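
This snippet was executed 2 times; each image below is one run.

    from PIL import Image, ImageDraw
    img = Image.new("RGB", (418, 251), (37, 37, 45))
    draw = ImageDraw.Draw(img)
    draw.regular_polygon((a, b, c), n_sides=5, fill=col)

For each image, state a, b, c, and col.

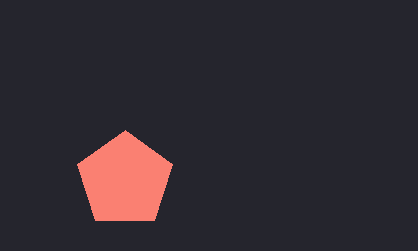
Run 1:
a = 125
b = 180
c = 50
col = 'salmon'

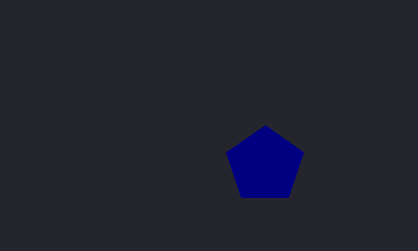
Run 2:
a = 265; b = 165; c = 40; col = 'navy'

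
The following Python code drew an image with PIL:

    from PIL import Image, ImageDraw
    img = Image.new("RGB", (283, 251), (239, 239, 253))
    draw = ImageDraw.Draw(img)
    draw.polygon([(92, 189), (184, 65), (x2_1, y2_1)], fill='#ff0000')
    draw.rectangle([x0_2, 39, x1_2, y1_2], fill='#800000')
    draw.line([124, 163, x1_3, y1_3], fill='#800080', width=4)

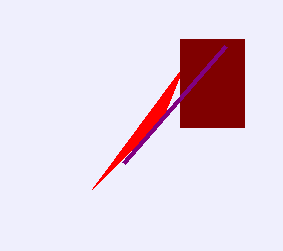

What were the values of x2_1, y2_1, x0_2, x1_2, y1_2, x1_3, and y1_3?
x2_1 = 162
y2_1 = 119
x0_2 = 180
x1_2 = 244
y1_2 = 127
x1_3 = 226
y1_3 = 46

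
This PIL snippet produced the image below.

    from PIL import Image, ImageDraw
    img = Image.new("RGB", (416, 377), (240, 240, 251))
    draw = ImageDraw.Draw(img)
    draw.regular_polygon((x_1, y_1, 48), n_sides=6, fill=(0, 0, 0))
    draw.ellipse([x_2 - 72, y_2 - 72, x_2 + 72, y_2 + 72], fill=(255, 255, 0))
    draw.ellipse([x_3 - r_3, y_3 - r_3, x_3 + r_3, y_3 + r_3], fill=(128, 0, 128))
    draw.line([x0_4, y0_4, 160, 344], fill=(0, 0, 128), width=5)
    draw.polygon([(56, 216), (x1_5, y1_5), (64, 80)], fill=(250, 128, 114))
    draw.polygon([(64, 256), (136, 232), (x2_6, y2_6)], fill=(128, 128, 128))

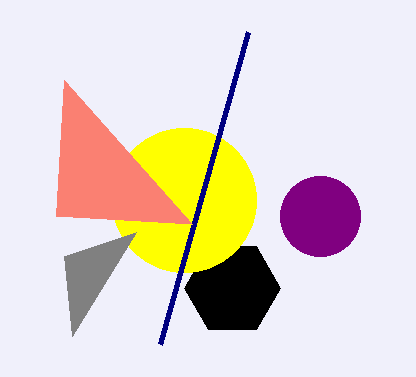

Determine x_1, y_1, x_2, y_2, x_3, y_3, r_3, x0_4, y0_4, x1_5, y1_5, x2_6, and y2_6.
x_1 = 232, y_1 = 288, x_2 = 184, y_2 = 200, x_3 = 320, y_3 = 216, r_3 = 40, x0_4 = 248, y0_4 = 32, x1_5 = 192, y1_5 = 224, x2_6 = 72, y2_6 = 336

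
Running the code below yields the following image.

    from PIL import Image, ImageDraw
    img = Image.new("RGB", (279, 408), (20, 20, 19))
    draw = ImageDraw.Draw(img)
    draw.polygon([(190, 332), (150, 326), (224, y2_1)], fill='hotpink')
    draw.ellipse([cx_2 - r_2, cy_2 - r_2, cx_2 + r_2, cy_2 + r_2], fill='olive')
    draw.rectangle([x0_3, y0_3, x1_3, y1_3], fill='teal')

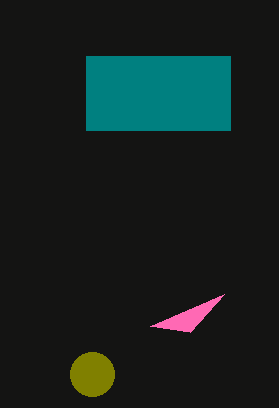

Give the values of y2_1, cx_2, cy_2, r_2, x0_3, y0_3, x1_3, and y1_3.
y2_1 = 294
cx_2 = 92
cy_2 = 374
r_2 = 22
x0_3 = 86
y0_3 = 56
x1_3 = 230
y1_3 = 130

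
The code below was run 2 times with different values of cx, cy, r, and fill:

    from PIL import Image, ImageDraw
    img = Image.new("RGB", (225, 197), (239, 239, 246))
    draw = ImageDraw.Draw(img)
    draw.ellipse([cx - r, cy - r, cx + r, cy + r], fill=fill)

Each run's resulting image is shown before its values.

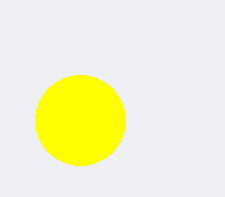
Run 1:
cx = 80
cy = 120
r = 45
fill = 'yellow'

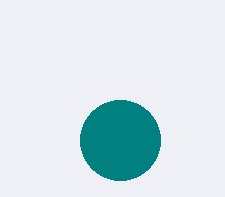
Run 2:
cx = 120; cy = 140; r = 40; fill = 'teal'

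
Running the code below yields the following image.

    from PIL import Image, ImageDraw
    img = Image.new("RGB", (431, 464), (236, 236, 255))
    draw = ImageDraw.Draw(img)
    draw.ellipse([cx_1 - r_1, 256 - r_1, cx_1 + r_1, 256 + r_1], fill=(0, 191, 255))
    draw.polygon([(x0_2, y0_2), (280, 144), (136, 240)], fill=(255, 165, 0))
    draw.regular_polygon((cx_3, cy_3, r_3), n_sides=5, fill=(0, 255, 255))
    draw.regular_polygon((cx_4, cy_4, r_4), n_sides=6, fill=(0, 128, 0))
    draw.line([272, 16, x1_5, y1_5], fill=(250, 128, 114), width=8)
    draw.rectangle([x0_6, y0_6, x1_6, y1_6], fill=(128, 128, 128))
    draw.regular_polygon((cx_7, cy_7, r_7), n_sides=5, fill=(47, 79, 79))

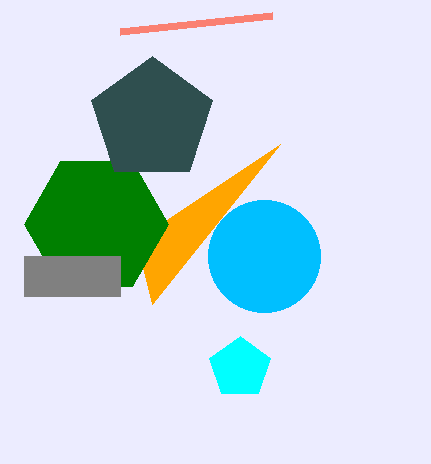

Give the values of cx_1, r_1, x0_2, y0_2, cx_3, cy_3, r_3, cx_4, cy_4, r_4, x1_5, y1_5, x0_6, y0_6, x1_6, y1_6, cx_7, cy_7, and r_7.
cx_1 = 264, r_1 = 56, x0_2 = 152, y0_2 = 304, cx_3 = 240, cy_3 = 368, r_3 = 32, cx_4 = 96, cy_4 = 224, r_4 = 72, x1_5 = 120, y1_5 = 32, x0_6 = 24, y0_6 = 256, x1_6 = 120, y1_6 = 296, cx_7 = 152, cy_7 = 120, r_7 = 64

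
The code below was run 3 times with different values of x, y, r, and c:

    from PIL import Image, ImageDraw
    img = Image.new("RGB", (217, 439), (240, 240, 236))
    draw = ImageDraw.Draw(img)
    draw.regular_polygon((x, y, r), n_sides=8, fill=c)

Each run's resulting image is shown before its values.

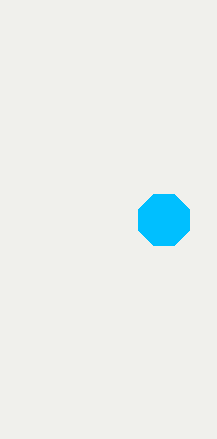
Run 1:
x = 164
y = 220
r = 28
c = 'deepskyblue'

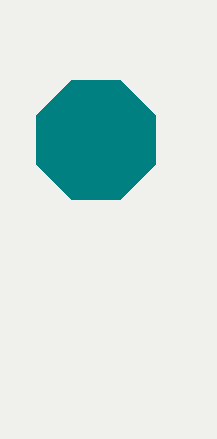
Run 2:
x = 96, y = 140, r = 64, c = 'teal'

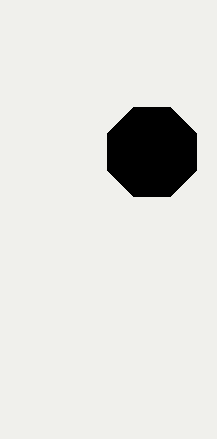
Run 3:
x = 152, y = 152, r = 48, c = 'black'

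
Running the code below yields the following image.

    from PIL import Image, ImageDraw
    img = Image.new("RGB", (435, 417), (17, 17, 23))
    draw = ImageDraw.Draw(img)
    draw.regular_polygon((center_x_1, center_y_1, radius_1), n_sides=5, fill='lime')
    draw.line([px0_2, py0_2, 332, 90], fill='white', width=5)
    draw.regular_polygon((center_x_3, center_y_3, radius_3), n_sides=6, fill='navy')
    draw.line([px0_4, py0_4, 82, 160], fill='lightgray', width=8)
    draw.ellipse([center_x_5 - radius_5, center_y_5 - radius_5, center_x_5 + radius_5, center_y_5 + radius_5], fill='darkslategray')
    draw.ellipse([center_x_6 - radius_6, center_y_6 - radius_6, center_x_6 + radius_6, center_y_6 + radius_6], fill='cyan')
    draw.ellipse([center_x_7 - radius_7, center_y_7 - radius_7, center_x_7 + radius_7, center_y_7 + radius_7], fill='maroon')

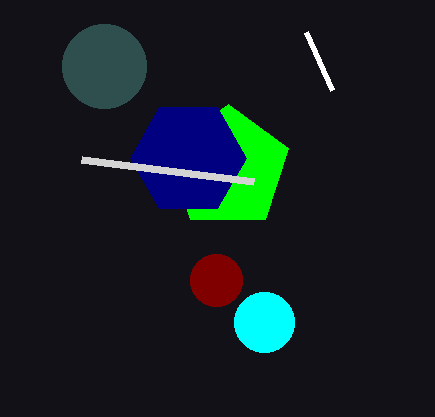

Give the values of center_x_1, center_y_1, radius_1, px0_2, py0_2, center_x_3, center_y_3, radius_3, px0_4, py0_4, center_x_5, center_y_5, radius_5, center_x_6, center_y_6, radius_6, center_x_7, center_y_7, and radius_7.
center_x_1 = 228
center_y_1 = 168
radius_1 = 64
px0_2 = 306
py0_2 = 32
center_x_3 = 188
center_y_3 = 158
radius_3 = 58
px0_4 = 254
py0_4 = 182
center_x_5 = 104
center_y_5 = 66
radius_5 = 42
center_x_6 = 264
center_y_6 = 322
radius_6 = 30
center_x_7 = 216
center_y_7 = 280
radius_7 = 26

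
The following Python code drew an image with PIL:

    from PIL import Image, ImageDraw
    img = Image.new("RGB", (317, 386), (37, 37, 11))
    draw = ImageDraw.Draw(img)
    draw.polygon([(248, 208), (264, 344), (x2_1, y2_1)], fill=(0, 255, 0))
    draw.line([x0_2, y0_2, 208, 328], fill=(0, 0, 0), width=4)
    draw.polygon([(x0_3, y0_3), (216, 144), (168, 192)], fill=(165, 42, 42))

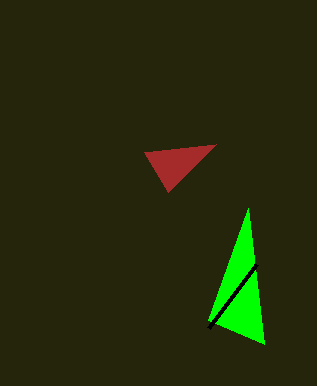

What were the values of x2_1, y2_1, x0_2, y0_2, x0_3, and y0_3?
x2_1 = 208, y2_1 = 320, x0_2 = 256, y0_2 = 264, x0_3 = 144, y0_3 = 152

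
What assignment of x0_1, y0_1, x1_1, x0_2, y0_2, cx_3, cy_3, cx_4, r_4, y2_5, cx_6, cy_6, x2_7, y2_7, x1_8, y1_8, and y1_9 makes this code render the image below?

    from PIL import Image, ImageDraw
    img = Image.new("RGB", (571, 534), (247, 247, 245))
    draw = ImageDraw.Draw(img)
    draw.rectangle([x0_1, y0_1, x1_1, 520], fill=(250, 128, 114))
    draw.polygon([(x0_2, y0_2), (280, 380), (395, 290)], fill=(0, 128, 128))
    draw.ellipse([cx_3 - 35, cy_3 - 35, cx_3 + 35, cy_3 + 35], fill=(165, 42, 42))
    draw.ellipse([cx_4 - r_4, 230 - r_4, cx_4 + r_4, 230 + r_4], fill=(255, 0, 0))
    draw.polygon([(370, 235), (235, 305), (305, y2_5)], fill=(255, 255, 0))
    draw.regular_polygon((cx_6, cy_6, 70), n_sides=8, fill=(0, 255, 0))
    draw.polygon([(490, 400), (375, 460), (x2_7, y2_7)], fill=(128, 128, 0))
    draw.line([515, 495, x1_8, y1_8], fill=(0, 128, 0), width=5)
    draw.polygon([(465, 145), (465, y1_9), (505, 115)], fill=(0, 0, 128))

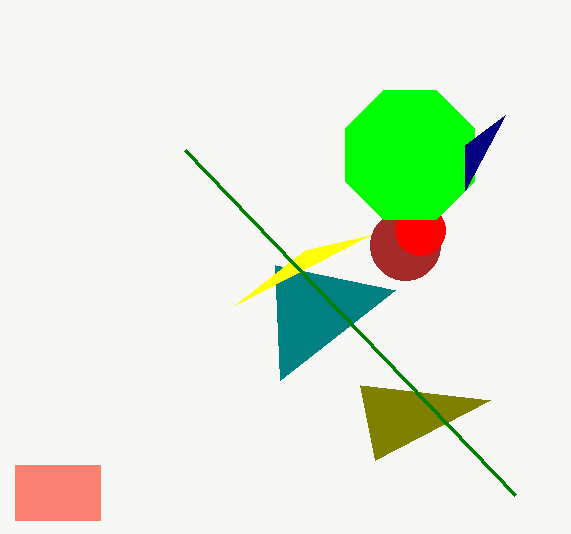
x0_1 = 15
y0_1 = 465
x1_1 = 100
x0_2 = 275
y0_2 = 265
cx_3 = 405
cy_3 = 245
cx_4 = 420
r_4 = 25
y2_5 = 250
cx_6 = 410
cy_6 = 155
x2_7 = 360
y2_7 = 385
x1_8 = 185
y1_8 = 150
y1_9 = 190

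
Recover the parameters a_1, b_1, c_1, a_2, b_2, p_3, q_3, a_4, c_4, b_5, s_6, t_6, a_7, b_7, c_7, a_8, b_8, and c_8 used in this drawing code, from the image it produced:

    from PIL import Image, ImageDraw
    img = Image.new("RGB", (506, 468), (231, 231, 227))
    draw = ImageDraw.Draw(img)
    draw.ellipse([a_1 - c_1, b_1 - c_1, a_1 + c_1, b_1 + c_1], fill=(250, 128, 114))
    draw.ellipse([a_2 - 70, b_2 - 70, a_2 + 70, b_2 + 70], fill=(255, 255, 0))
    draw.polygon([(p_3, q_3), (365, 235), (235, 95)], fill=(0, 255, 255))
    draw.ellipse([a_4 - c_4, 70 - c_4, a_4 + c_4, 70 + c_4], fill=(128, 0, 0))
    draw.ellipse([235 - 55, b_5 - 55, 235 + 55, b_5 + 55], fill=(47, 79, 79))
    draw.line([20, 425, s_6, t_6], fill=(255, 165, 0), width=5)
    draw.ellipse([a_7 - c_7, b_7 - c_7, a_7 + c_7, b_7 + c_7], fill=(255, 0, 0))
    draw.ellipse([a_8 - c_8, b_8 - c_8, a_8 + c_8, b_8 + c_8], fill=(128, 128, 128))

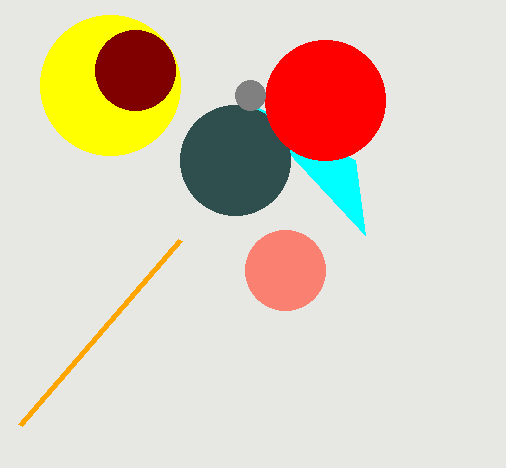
a_1 = 285, b_1 = 270, c_1 = 40, a_2 = 110, b_2 = 85, p_3 = 355, q_3 = 160, a_4 = 135, c_4 = 40, b_5 = 160, s_6 = 180, t_6 = 240, a_7 = 325, b_7 = 100, c_7 = 60, a_8 = 250, b_8 = 95, c_8 = 15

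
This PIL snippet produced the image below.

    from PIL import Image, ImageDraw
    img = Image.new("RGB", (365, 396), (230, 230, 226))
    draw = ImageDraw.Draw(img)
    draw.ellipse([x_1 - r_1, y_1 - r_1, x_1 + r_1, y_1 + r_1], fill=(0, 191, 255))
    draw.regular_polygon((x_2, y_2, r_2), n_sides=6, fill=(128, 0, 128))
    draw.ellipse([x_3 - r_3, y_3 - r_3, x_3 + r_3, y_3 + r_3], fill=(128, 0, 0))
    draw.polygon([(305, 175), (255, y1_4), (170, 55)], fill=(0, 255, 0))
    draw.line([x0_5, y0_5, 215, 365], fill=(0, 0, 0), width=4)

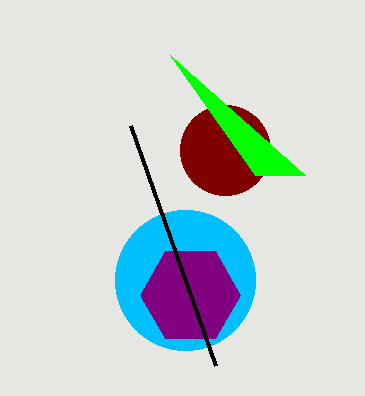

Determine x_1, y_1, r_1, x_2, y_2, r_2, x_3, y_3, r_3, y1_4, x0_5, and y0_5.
x_1 = 185
y_1 = 280
r_1 = 70
x_2 = 190
y_2 = 295
r_2 = 50
x_3 = 225
y_3 = 150
r_3 = 45
y1_4 = 175
x0_5 = 130
y0_5 = 125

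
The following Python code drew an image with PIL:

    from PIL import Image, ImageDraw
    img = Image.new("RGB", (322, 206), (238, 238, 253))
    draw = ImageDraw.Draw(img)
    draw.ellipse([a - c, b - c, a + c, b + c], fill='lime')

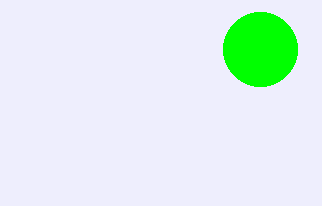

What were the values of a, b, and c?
a = 260; b = 49; c = 37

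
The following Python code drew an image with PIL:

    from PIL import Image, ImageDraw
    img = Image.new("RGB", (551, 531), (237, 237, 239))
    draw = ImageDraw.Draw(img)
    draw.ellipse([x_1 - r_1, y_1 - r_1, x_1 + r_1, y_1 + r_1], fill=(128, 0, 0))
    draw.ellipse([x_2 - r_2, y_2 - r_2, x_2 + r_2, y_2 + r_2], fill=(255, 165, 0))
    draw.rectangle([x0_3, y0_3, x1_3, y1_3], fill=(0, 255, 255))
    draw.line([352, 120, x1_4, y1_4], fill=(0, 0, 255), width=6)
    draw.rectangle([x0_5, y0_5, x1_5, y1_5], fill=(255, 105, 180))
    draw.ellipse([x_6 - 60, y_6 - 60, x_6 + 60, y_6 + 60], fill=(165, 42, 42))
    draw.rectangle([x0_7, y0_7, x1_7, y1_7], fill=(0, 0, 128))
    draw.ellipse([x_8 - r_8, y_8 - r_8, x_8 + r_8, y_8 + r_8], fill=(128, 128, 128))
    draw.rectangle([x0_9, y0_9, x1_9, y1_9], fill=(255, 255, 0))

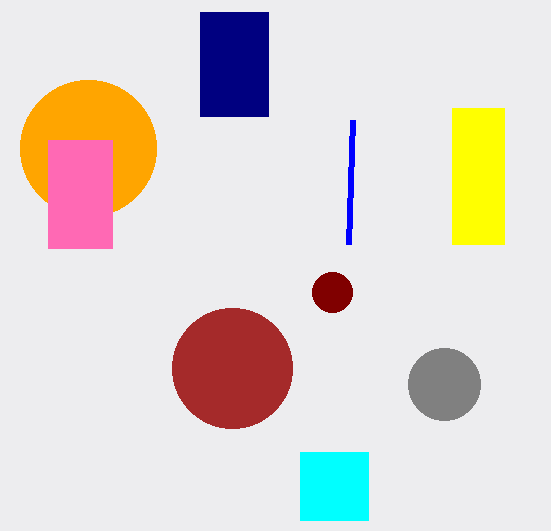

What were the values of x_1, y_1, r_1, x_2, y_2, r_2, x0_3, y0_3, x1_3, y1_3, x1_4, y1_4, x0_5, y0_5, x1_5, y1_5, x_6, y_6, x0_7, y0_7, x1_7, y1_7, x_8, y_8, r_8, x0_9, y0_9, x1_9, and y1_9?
x_1 = 332
y_1 = 292
r_1 = 20
x_2 = 88
y_2 = 148
r_2 = 68
x0_3 = 300
y0_3 = 452
x1_3 = 368
y1_3 = 520
x1_4 = 348
y1_4 = 244
x0_5 = 48
y0_5 = 140
x1_5 = 112
y1_5 = 248
x_6 = 232
y_6 = 368
x0_7 = 200
y0_7 = 12
x1_7 = 268
y1_7 = 116
x_8 = 444
y_8 = 384
r_8 = 36
x0_9 = 452
y0_9 = 108
x1_9 = 504
y1_9 = 244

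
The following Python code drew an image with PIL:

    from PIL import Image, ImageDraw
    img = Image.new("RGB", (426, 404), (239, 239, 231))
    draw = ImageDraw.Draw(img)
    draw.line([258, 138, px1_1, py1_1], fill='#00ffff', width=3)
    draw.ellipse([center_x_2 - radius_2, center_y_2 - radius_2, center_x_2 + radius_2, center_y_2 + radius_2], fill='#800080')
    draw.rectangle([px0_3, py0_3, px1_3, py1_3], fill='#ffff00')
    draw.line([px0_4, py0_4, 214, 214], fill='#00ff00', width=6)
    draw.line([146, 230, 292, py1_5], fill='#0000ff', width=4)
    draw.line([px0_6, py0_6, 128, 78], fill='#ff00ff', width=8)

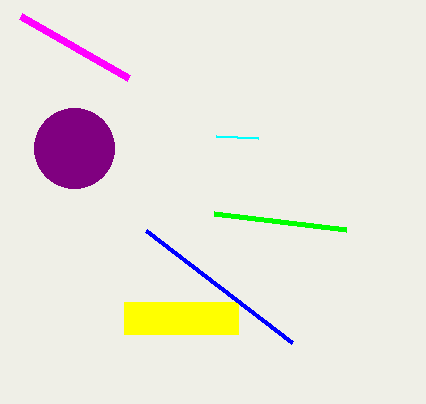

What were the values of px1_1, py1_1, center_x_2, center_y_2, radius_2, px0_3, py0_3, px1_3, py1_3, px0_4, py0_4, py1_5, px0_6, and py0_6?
px1_1 = 216
py1_1 = 136
center_x_2 = 74
center_y_2 = 148
radius_2 = 40
px0_3 = 124
py0_3 = 302
px1_3 = 238
py1_3 = 334
px0_4 = 346
py0_4 = 230
py1_5 = 342
px0_6 = 20
py0_6 = 16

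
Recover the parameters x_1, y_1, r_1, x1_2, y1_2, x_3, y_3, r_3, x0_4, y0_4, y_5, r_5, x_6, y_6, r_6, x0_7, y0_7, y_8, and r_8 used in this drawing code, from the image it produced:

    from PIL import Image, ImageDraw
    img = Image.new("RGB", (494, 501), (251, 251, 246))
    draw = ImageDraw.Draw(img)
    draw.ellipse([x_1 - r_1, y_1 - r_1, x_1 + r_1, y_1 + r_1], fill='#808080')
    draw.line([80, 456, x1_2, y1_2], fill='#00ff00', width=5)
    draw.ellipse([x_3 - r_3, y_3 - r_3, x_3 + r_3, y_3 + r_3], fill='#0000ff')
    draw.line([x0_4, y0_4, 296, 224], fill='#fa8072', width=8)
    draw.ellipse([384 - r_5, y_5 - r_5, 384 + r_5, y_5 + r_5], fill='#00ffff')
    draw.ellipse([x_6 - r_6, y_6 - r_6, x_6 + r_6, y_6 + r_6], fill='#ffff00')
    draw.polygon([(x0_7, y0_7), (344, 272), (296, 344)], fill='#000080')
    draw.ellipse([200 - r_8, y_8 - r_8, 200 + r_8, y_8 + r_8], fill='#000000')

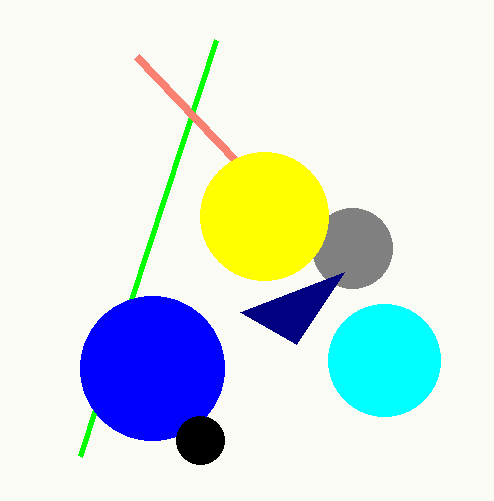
x_1 = 352; y_1 = 248; r_1 = 40; x1_2 = 216; y1_2 = 40; x_3 = 152; y_3 = 368; r_3 = 72; x0_4 = 136; y0_4 = 56; y_5 = 360; r_5 = 56; x_6 = 264; y_6 = 216; r_6 = 64; x0_7 = 240; y0_7 = 312; y_8 = 440; r_8 = 24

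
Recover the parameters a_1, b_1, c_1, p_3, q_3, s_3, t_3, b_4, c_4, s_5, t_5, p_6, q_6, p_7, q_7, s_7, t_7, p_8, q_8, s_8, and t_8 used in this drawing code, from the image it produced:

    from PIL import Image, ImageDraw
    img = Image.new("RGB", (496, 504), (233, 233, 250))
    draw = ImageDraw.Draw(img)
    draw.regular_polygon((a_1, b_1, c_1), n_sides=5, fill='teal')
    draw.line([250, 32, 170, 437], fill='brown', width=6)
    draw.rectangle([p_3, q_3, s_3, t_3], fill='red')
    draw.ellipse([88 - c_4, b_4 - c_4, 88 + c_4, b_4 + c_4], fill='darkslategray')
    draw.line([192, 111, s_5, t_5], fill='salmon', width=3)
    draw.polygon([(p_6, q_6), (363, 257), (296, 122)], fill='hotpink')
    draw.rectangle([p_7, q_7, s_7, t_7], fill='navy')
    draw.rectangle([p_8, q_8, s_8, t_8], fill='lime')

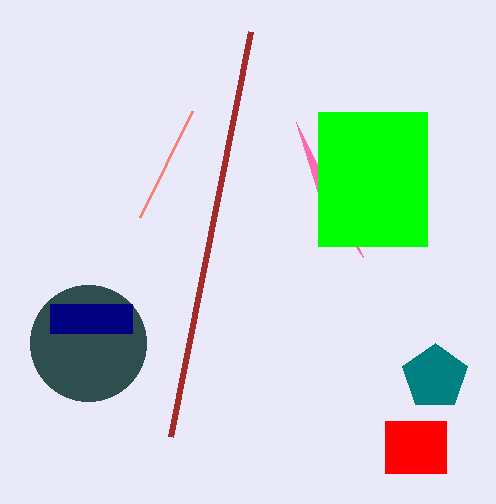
a_1 = 435; b_1 = 377; c_1 = 34; p_3 = 385; q_3 = 421; s_3 = 446; t_3 = 473; b_4 = 343; c_4 = 58; s_5 = 140; t_5 = 217; p_6 = 318; q_6 = 193; p_7 = 50; q_7 = 304; s_7 = 132; t_7 = 333; p_8 = 318; q_8 = 112; s_8 = 427; t_8 = 246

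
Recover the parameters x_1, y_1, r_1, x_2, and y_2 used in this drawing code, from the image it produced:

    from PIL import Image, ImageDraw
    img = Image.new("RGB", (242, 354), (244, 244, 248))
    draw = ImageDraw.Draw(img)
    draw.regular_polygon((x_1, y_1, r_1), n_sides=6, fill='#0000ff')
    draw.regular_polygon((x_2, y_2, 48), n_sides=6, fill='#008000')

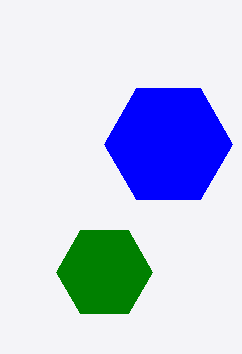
x_1 = 168; y_1 = 144; r_1 = 64; x_2 = 104; y_2 = 272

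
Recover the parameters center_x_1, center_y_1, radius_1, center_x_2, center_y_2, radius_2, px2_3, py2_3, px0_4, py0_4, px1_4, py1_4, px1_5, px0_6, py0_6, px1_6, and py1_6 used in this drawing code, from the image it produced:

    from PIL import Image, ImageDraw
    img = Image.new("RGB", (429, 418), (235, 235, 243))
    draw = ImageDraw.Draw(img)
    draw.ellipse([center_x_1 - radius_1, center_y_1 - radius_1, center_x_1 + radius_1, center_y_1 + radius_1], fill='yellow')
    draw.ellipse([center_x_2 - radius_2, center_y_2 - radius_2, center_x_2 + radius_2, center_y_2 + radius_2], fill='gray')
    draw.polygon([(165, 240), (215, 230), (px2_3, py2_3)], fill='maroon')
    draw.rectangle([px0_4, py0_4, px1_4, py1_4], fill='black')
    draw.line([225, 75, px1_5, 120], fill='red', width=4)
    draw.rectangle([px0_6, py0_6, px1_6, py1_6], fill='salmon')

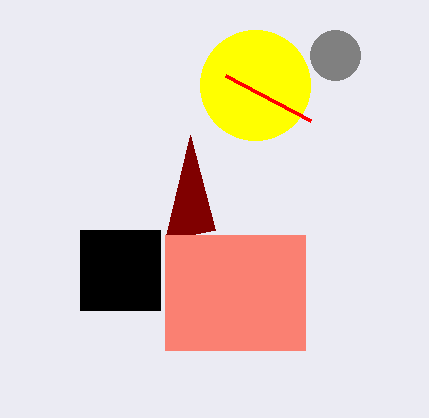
center_x_1 = 255
center_y_1 = 85
radius_1 = 55
center_x_2 = 335
center_y_2 = 55
radius_2 = 25
px2_3 = 190
py2_3 = 135
px0_4 = 80
py0_4 = 230
px1_4 = 160
py1_4 = 310
px1_5 = 310
px0_6 = 165
py0_6 = 235
px1_6 = 305
py1_6 = 350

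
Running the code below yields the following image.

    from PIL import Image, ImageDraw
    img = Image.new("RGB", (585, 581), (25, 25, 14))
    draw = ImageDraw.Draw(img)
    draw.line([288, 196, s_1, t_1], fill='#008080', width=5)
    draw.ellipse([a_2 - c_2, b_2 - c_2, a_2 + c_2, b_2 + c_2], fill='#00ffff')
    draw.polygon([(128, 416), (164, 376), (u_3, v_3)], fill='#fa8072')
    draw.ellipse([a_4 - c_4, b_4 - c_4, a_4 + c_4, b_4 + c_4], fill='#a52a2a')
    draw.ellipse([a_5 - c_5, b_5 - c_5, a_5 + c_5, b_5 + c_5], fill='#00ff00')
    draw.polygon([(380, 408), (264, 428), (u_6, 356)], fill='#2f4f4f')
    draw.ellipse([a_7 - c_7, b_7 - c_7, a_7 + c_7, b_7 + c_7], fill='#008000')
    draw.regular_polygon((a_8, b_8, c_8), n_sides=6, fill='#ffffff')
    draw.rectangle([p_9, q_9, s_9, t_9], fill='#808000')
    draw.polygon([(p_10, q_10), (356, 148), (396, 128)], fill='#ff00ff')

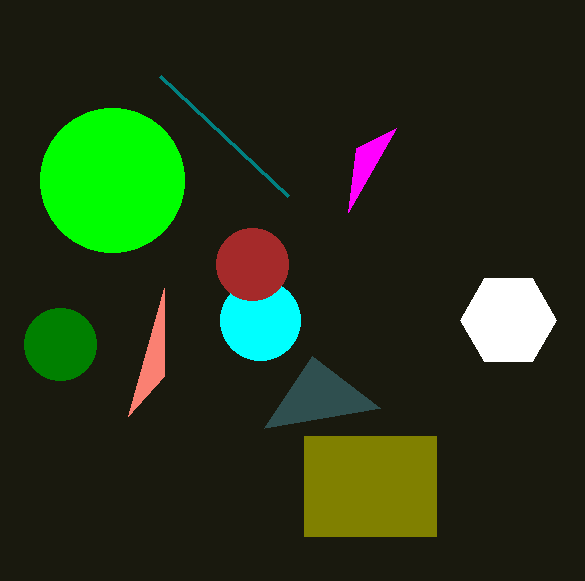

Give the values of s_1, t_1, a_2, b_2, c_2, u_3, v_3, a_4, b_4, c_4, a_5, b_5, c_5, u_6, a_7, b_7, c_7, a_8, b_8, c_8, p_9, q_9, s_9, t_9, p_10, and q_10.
s_1 = 160, t_1 = 76, a_2 = 260, b_2 = 320, c_2 = 40, u_3 = 164, v_3 = 288, a_4 = 252, b_4 = 264, c_4 = 36, a_5 = 112, b_5 = 180, c_5 = 72, u_6 = 312, a_7 = 60, b_7 = 344, c_7 = 36, a_8 = 508, b_8 = 320, c_8 = 48, p_9 = 304, q_9 = 436, s_9 = 436, t_9 = 536, p_10 = 348, q_10 = 212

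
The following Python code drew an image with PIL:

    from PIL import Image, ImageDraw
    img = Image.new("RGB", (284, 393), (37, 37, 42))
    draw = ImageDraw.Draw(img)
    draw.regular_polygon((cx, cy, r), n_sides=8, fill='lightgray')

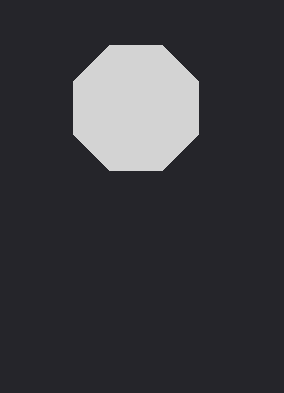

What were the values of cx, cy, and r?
cx = 136, cy = 108, r = 68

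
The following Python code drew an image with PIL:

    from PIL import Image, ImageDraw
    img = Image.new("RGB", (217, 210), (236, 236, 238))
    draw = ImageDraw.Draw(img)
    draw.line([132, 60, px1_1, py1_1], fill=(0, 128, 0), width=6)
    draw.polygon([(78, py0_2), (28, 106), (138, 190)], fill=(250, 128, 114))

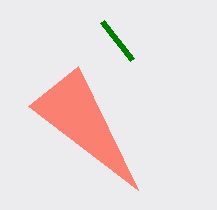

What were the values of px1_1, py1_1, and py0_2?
px1_1 = 102, py1_1 = 22, py0_2 = 66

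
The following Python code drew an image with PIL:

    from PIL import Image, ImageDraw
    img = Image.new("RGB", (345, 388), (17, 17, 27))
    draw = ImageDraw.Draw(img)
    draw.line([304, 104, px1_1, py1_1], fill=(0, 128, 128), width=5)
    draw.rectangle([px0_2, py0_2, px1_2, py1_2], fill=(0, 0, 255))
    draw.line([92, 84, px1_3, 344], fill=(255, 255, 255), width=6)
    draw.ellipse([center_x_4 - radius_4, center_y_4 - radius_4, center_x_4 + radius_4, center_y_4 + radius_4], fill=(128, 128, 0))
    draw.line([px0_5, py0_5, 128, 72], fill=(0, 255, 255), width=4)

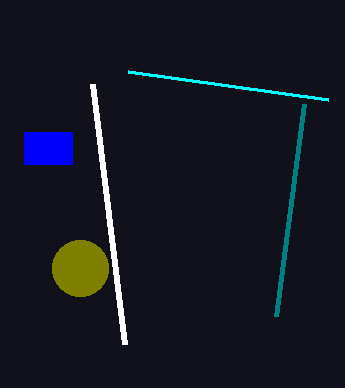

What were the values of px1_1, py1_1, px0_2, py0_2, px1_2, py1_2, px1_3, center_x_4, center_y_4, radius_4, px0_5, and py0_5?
px1_1 = 276; py1_1 = 316; px0_2 = 24; py0_2 = 132; px1_2 = 72; py1_2 = 164; px1_3 = 124; center_x_4 = 80; center_y_4 = 268; radius_4 = 28; px0_5 = 328; py0_5 = 100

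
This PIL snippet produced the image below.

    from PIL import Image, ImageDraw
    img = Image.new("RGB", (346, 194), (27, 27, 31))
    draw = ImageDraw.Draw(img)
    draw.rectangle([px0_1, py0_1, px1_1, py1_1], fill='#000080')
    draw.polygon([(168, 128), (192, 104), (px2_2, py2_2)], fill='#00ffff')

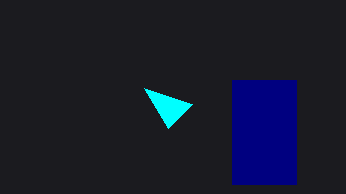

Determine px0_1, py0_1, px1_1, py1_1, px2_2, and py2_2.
px0_1 = 232
py0_1 = 80
px1_1 = 296
py1_1 = 184
px2_2 = 144
py2_2 = 88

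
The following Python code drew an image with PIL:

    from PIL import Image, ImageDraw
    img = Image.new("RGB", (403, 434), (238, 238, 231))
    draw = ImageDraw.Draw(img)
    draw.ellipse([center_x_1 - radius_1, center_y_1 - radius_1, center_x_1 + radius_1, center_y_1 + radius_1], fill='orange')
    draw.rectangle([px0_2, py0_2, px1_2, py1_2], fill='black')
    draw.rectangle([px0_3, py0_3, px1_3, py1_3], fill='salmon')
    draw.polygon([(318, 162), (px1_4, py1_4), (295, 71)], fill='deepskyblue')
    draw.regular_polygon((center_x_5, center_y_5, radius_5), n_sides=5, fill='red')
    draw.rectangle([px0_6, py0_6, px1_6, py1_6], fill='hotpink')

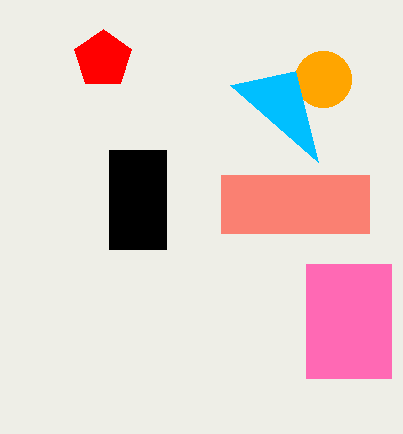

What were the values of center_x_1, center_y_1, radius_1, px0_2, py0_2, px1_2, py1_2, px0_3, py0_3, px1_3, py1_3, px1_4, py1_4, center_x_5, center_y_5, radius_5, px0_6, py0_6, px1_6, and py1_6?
center_x_1 = 323, center_y_1 = 79, radius_1 = 28, px0_2 = 109, py0_2 = 150, px1_2 = 166, py1_2 = 249, px0_3 = 221, py0_3 = 175, px1_3 = 369, py1_3 = 233, px1_4 = 230, py1_4 = 85, center_x_5 = 103, center_y_5 = 59, radius_5 = 30, px0_6 = 306, py0_6 = 264, px1_6 = 391, py1_6 = 378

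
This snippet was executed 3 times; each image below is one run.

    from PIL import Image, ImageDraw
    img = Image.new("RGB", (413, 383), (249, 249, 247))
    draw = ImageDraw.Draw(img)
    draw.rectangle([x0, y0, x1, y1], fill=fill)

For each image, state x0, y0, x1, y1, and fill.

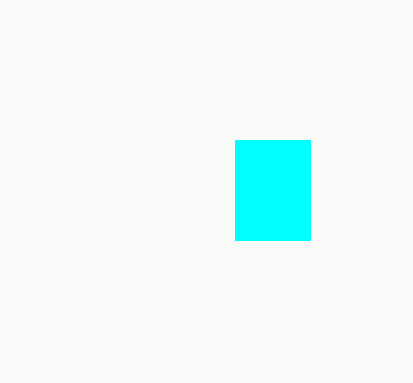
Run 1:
x0 = 235; y0 = 140; x1 = 310; y1 = 240; fill = 'cyan'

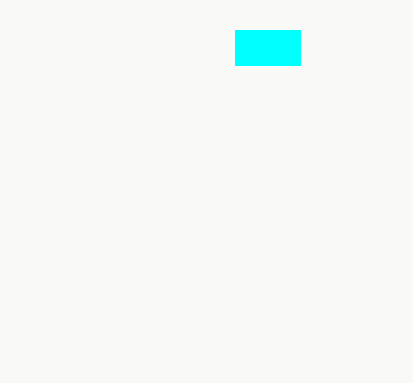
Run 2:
x0 = 235, y0 = 30, x1 = 300, y1 = 65, fill = 'cyan'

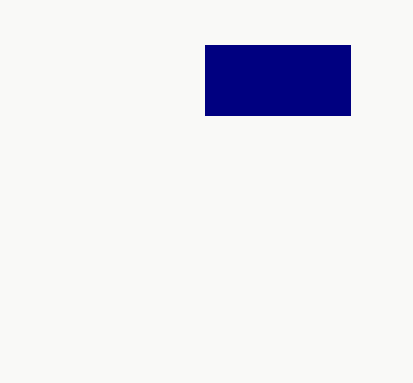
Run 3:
x0 = 205
y0 = 45
x1 = 350
y1 = 115
fill = 'navy'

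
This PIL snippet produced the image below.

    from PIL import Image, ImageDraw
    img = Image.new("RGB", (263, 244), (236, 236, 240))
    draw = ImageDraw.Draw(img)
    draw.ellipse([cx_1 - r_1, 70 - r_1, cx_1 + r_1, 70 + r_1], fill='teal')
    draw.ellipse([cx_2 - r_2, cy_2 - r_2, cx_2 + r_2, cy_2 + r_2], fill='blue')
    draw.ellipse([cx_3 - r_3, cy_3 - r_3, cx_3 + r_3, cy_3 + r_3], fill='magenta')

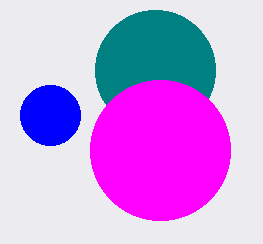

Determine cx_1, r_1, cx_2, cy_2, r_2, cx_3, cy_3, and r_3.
cx_1 = 155
r_1 = 60
cx_2 = 50
cy_2 = 115
r_2 = 30
cx_3 = 160
cy_3 = 150
r_3 = 70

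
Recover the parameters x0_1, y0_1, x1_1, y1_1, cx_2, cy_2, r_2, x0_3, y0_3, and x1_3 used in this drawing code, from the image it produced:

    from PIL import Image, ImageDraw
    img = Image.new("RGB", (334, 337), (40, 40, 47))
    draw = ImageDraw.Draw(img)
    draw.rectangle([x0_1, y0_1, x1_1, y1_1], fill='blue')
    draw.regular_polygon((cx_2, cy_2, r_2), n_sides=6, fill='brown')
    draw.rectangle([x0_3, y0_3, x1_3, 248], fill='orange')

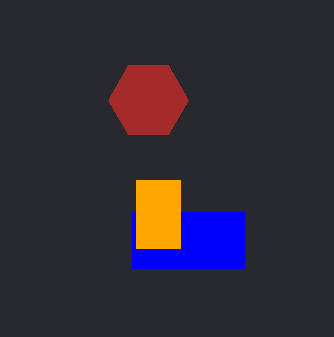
x0_1 = 132, y0_1 = 212, x1_1 = 244, y1_1 = 268, cx_2 = 148, cy_2 = 100, r_2 = 40, x0_3 = 136, y0_3 = 180, x1_3 = 180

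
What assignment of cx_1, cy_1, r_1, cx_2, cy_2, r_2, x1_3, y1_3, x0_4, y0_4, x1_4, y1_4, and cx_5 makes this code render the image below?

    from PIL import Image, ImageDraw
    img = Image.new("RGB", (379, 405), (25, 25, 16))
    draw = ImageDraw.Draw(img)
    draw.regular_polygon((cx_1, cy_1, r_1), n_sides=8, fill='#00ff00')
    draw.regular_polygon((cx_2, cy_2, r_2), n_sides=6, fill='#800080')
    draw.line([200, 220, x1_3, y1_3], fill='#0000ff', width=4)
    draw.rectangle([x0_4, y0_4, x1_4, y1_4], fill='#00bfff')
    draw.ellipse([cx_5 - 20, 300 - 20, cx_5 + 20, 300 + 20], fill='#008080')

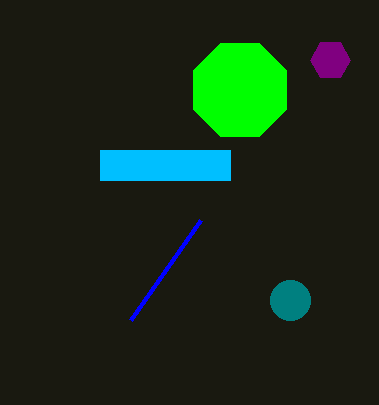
cx_1 = 240; cy_1 = 90; r_1 = 50; cx_2 = 330; cy_2 = 60; r_2 = 20; x1_3 = 130; y1_3 = 320; x0_4 = 100; y0_4 = 150; x1_4 = 230; y1_4 = 180; cx_5 = 290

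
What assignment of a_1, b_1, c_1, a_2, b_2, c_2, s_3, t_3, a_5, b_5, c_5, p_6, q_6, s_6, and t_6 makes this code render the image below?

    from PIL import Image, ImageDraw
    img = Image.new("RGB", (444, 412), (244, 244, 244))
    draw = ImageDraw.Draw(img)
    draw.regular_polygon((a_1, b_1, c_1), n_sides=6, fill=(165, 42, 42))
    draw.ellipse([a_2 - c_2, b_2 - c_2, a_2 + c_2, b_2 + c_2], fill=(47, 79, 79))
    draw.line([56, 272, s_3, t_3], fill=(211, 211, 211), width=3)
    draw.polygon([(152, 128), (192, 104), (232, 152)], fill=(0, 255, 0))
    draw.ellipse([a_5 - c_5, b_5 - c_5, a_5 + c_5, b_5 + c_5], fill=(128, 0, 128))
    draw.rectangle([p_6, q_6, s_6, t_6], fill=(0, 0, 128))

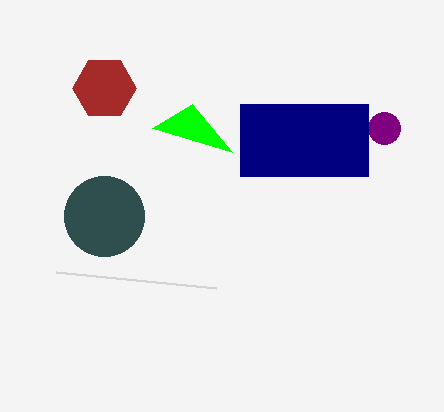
a_1 = 104
b_1 = 88
c_1 = 32
a_2 = 104
b_2 = 216
c_2 = 40
s_3 = 216
t_3 = 288
a_5 = 384
b_5 = 128
c_5 = 16
p_6 = 240
q_6 = 104
s_6 = 368
t_6 = 176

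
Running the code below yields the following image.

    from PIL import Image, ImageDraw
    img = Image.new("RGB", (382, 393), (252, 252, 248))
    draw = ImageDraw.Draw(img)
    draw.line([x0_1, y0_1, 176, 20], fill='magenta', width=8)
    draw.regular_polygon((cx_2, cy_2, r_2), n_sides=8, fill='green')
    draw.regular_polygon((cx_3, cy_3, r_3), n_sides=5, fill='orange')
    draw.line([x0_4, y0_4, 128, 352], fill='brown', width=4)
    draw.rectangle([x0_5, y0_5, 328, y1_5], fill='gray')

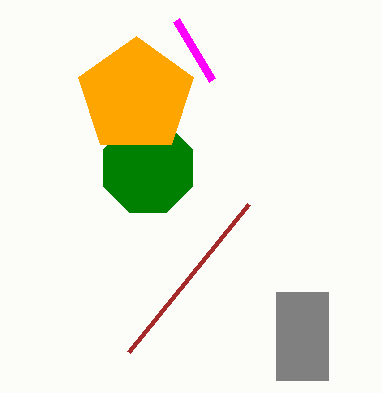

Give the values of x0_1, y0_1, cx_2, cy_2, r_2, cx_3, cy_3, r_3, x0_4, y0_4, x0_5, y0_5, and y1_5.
x0_1 = 212
y0_1 = 80
cx_2 = 148
cy_2 = 168
r_2 = 48
cx_3 = 136
cy_3 = 96
r_3 = 60
x0_4 = 248
y0_4 = 204
x0_5 = 276
y0_5 = 292
y1_5 = 380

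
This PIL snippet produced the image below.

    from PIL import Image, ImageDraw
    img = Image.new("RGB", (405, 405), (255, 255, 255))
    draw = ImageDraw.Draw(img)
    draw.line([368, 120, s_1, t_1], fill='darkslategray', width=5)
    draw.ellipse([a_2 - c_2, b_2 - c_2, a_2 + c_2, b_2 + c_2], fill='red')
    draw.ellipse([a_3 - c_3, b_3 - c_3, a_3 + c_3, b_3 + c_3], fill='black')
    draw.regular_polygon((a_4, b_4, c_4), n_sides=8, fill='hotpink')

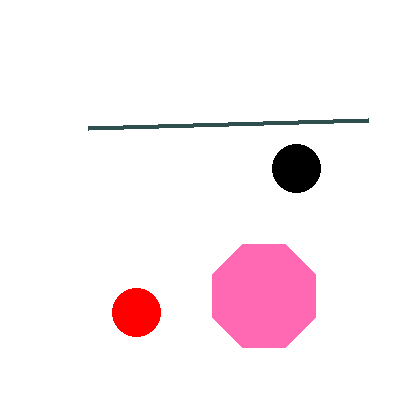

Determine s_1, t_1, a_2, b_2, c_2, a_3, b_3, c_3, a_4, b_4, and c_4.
s_1 = 88; t_1 = 128; a_2 = 136; b_2 = 312; c_2 = 24; a_3 = 296; b_3 = 168; c_3 = 24; a_4 = 264; b_4 = 296; c_4 = 56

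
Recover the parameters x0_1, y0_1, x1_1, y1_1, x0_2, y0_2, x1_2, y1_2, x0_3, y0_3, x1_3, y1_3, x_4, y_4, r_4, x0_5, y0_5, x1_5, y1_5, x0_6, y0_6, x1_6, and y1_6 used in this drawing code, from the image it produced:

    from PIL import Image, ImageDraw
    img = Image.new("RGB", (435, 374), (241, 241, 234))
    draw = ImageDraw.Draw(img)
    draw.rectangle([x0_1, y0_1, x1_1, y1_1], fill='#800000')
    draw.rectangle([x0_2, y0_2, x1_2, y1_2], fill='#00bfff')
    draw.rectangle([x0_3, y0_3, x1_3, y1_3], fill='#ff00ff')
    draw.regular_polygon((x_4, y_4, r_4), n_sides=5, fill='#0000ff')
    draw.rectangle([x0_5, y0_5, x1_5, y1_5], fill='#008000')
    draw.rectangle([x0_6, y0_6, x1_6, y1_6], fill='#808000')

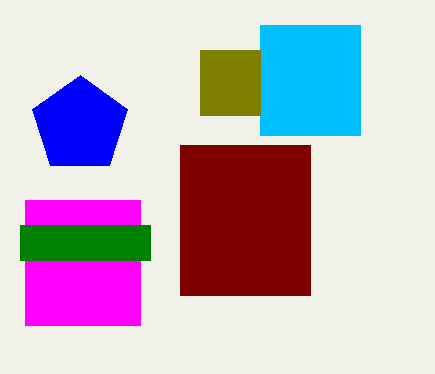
x0_1 = 180
y0_1 = 145
x1_1 = 310
y1_1 = 295
x0_2 = 260
y0_2 = 25
x1_2 = 360
y1_2 = 135
x0_3 = 25
y0_3 = 200
x1_3 = 140
y1_3 = 325
x_4 = 80
y_4 = 125
r_4 = 50
x0_5 = 20
y0_5 = 225
x1_5 = 150
y1_5 = 260
x0_6 = 200
y0_6 = 50
x1_6 = 260
y1_6 = 115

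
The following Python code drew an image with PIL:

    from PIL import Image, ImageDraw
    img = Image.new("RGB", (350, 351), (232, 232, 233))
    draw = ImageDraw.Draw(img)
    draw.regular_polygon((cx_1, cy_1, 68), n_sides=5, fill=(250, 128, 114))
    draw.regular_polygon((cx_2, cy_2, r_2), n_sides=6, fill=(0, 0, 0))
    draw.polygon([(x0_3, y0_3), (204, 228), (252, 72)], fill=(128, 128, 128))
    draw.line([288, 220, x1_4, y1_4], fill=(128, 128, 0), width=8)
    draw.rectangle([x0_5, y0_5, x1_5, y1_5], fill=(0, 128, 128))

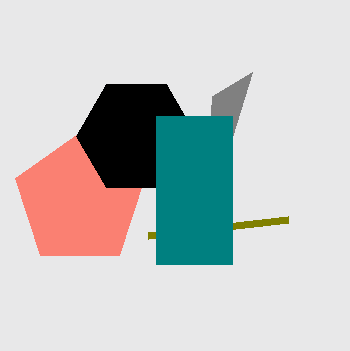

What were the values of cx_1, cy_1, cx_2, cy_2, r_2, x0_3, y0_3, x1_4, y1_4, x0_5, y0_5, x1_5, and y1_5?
cx_1 = 80
cy_1 = 200
cx_2 = 136
cy_2 = 136
r_2 = 60
x0_3 = 212
y0_3 = 96
x1_4 = 148
y1_4 = 236
x0_5 = 156
y0_5 = 116
x1_5 = 232
y1_5 = 264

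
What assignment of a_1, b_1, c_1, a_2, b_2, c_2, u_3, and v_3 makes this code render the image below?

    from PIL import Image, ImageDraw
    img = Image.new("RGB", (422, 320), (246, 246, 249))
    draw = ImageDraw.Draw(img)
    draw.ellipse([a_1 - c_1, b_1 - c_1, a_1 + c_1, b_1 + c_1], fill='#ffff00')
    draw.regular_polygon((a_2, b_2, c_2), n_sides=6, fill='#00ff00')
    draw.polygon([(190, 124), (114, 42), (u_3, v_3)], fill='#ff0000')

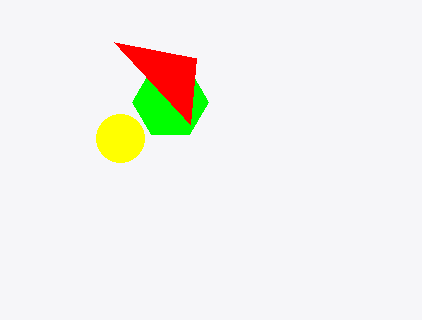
a_1 = 120; b_1 = 138; c_1 = 24; a_2 = 170; b_2 = 102; c_2 = 38; u_3 = 196; v_3 = 58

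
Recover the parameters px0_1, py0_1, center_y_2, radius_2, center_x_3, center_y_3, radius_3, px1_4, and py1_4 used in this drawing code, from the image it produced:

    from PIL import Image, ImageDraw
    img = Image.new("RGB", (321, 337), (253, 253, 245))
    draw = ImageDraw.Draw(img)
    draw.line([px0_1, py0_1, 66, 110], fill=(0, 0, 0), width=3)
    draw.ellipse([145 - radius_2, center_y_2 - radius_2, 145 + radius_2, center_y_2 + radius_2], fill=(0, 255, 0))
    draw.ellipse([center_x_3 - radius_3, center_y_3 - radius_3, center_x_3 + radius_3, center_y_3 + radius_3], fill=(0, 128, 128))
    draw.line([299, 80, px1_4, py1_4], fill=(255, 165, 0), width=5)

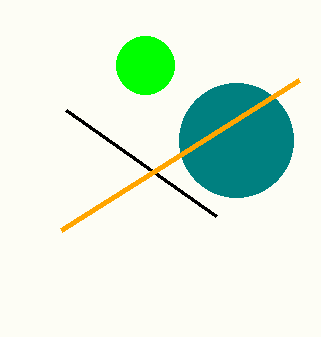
px0_1 = 216, py0_1 = 216, center_y_2 = 65, radius_2 = 29, center_x_3 = 236, center_y_3 = 140, radius_3 = 57, px1_4 = 61, py1_4 = 230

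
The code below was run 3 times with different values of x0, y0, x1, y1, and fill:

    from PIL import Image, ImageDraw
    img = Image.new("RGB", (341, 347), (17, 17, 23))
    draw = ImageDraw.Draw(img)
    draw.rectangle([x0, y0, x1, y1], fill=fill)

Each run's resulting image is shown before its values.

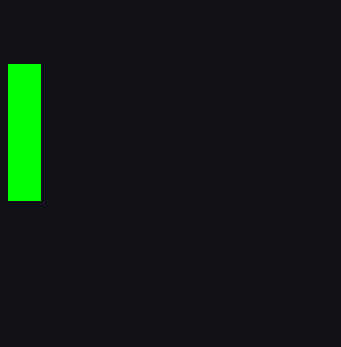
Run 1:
x0 = 8
y0 = 64
x1 = 40
y1 = 200
fill = 'lime'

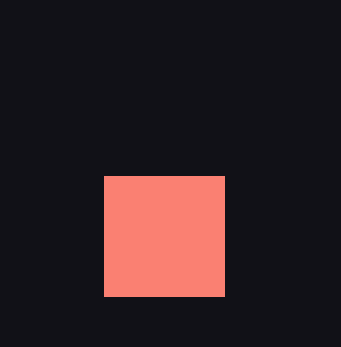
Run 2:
x0 = 104, y0 = 176, x1 = 224, y1 = 296, fill = 'salmon'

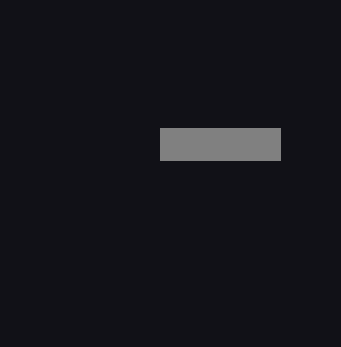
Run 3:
x0 = 160, y0 = 128, x1 = 280, y1 = 160, fill = 'gray'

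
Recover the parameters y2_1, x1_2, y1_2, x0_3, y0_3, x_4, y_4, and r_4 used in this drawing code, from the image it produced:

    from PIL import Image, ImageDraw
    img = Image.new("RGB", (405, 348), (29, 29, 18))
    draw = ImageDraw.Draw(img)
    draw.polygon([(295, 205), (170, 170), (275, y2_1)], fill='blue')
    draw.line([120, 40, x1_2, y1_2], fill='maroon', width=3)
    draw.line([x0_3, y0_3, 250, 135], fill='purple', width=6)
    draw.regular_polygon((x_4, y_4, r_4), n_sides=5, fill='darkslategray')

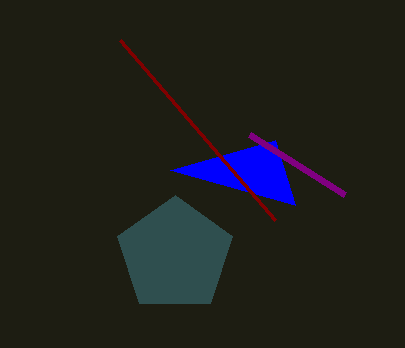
y2_1 = 140, x1_2 = 275, y1_2 = 220, x0_3 = 345, y0_3 = 195, x_4 = 175, y_4 = 255, r_4 = 60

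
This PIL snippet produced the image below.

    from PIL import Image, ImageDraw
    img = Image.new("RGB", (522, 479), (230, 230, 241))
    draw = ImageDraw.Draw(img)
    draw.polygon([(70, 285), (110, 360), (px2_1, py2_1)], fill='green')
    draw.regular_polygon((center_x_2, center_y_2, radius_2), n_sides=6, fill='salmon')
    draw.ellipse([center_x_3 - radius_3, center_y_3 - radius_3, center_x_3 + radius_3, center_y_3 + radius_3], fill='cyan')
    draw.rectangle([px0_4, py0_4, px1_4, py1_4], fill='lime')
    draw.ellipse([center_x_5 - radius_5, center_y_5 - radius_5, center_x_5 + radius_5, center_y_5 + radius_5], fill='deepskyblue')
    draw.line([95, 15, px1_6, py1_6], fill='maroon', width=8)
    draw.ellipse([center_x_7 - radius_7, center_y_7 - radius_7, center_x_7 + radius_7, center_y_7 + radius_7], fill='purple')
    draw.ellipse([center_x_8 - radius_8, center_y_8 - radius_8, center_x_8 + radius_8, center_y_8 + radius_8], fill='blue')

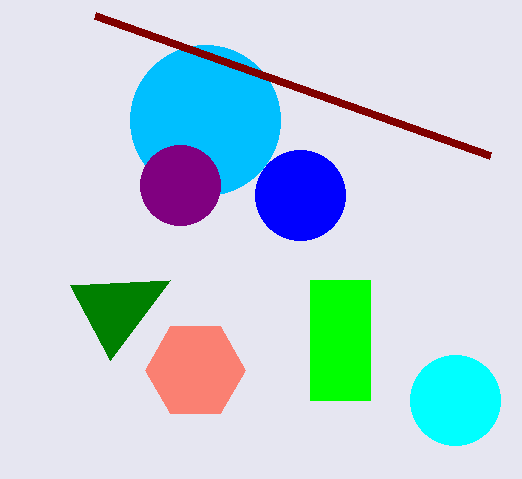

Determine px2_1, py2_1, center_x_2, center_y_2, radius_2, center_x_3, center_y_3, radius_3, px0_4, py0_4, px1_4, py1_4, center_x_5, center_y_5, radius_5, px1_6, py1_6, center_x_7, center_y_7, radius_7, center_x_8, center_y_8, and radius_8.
px2_1 = 170; py2_1 = 280; center_x_2 = 195; center_y_2 = 370; radius_2 = 50; center_x_3 = 455; center_y_3 = 400; radius_3 = 45; px0_4 = 310; py0_4 = 280; px1_4 = 370; py1_4 = 400; center_x_5 = 205; center_y_5 = 120; radius_5 = 75; px1_6 = 490; py1_6 = 155; center_x_7 = 180; center_y_7 = 185; radius_7 = 40; center_x_8 = 300; center_y_8 = 195; radius_8 = 45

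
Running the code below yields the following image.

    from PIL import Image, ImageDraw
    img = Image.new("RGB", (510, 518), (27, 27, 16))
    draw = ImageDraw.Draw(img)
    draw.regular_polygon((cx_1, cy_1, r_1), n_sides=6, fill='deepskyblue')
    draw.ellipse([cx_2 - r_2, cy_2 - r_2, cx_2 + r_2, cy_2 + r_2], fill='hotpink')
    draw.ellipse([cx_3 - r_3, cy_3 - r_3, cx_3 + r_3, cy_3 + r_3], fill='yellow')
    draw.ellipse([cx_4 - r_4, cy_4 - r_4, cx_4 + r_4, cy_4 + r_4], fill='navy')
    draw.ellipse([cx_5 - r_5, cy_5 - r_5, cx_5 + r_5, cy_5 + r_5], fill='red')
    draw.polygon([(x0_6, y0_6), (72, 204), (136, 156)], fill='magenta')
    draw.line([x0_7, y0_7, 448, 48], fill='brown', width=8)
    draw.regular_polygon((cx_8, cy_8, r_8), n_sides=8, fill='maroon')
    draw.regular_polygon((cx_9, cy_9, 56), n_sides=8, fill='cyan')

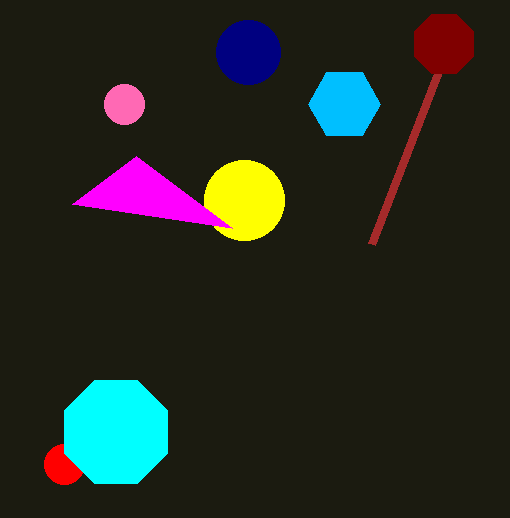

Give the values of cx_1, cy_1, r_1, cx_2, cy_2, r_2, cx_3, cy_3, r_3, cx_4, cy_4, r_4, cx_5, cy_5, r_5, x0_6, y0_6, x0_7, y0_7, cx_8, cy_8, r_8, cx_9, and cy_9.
cx_1 = 344, cy_1 = 104, r_1 = 36, cx_2 = 124, cy_2 = 104, r_2 = 20, cx_3 = 244, cy_3 = 200, r_3 = 40, cx_4 = 248, cy_4 = 52, r_4 = 32, cx_5 = 64, cy_5 = 464, r_5 = 20, x0_6 = 232, y0_6 = 228, x0_7 = 372, y0_7 = 244, cx_8 = 444, cy_8 = 44, r_8 = 32, cx_9 = 116, cy_9 = 432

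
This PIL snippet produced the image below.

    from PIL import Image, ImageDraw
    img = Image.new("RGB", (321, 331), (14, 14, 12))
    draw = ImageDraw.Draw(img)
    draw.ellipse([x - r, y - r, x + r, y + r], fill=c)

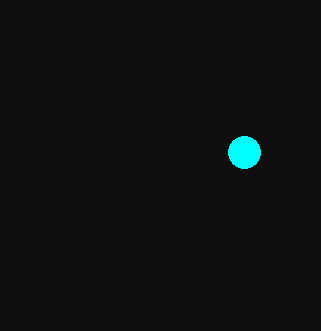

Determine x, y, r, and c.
x = 244; y = 152; r = 16; c = 'cyan'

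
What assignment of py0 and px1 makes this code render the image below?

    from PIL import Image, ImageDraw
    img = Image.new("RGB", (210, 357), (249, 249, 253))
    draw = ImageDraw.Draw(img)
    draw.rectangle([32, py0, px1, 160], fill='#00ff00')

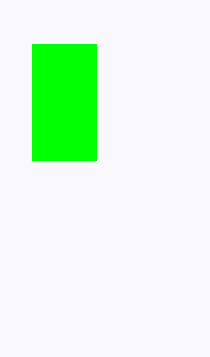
py0 = 44, px1 = 96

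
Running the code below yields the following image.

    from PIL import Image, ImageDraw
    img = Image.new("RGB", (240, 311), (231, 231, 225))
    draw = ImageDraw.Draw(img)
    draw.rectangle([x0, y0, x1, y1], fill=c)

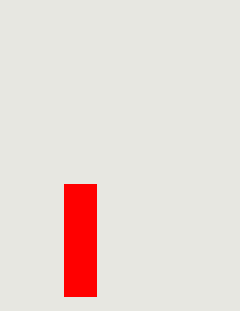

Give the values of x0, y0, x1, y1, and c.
x0 = 64; y0 = 184; x1 = 96; y1 = 296; c = 'red'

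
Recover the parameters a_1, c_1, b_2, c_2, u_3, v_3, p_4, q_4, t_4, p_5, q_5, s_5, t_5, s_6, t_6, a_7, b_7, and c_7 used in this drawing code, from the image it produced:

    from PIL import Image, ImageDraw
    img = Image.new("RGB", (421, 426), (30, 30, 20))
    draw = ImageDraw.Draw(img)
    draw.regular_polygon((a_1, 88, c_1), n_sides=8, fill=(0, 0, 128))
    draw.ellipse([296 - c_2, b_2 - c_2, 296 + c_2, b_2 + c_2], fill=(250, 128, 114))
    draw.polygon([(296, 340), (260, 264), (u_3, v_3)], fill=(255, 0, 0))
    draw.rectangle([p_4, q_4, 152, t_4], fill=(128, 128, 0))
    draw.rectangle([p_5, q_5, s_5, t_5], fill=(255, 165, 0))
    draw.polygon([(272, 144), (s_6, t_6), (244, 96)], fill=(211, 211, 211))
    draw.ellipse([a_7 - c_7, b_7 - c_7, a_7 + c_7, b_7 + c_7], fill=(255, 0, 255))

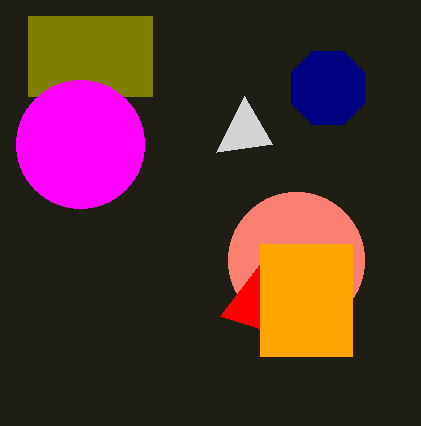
a_1 = 328
c_1 = 40
b_2 = 260
c_2 = 68
u_3 = 220
v_3 = 316
p_4 = 28
q_4 = 16
t_4 = 96
p_5 = 260
q_5 = 244
s_5 = 352
t_5 = 356
s_6 = 216
t_6 = 152
a_7 = 80
b_7 = 144
c_7 = 64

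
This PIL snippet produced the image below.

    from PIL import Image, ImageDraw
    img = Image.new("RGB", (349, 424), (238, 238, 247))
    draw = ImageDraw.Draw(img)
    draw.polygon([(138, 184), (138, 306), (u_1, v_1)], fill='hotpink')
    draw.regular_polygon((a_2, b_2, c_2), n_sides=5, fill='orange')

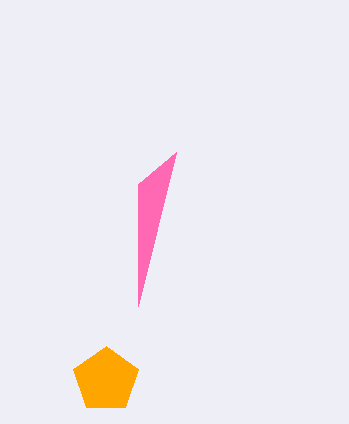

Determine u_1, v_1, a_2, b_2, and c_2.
u_1 = 176
v_1 = 152
a_2 = 106
b_2 = 380
c_2 = 34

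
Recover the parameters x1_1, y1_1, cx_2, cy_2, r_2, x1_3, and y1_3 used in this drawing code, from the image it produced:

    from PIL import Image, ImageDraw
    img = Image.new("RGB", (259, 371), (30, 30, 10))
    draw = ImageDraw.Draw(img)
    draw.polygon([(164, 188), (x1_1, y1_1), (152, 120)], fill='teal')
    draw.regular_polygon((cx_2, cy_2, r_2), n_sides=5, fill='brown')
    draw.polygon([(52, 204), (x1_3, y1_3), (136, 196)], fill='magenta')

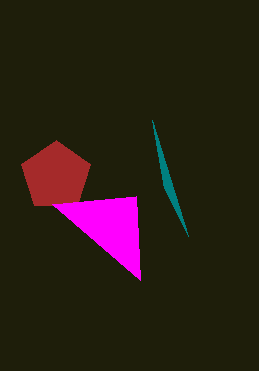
x1_1 = 188
y1_1 = 236
cx_2 = 56
cy_2 = 176
r_2 = 36
x1_3 = 140
y1_3 = 280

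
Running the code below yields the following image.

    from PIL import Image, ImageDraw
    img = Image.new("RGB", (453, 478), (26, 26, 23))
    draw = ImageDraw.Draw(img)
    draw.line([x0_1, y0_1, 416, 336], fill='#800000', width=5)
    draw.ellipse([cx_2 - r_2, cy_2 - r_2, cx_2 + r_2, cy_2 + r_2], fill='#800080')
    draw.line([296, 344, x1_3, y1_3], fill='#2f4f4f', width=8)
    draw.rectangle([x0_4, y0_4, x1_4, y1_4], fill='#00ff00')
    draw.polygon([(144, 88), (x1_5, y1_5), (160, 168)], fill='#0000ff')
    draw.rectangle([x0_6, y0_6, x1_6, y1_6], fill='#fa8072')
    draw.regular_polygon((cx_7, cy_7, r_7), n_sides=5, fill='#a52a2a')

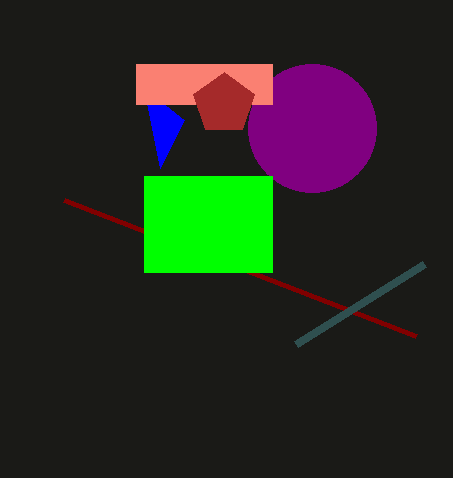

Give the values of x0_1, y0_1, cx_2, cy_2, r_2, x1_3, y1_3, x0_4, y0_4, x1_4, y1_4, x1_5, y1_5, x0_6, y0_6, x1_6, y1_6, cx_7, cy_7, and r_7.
x0_1 = 64, y0_1 = 200, cx_2 = 312, cy_2 = 128, r_2 = 64, x1_3 = 424, y1_3 = 264, x0_4 = 144, y0_4 = 176, x1_4 = 272, y1_4 = 272, x1_5 = 184, y1_5 = 120, x0_6 = 136, y0_6 = 64, x1_6 = 272, y1_6 = 104, cx_7 = 224, cy_7 = 104, r_7 = 32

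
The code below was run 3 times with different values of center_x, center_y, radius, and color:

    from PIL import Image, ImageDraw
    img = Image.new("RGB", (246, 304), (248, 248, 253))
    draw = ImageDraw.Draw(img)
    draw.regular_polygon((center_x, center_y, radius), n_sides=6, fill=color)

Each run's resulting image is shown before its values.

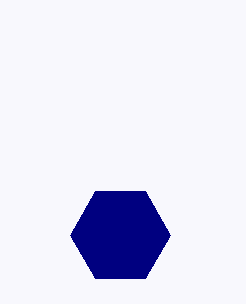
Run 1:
center_x = 120; center_y = 235; radius = 50; color = 'navy'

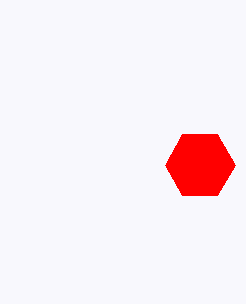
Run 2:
center_x = 200
center_y = 165
radius = 35
color = 'red'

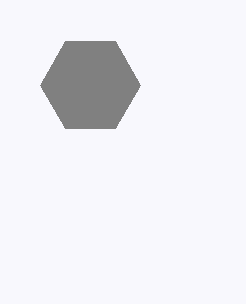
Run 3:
center_x = 90, center_y = 85, radius = 50, color = 'gray'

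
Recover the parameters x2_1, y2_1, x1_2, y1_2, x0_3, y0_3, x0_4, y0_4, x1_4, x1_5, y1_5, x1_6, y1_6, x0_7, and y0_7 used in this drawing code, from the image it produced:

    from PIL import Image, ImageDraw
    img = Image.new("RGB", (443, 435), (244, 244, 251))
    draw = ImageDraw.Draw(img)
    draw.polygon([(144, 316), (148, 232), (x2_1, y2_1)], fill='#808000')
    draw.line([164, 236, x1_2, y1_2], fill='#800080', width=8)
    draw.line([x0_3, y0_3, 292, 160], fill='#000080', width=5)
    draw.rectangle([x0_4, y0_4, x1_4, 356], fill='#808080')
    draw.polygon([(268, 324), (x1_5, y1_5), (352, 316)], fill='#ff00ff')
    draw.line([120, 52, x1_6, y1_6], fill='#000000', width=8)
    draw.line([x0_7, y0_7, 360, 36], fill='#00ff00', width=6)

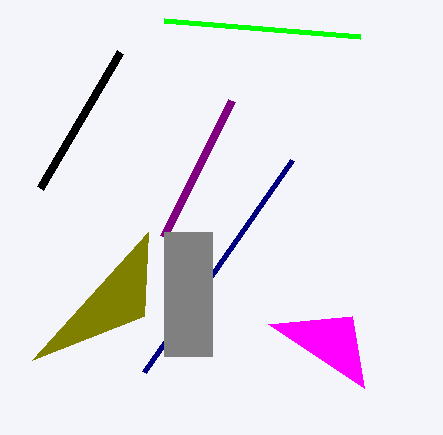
x2_1 = 32; y2_1 = 360; x1_2 = 232; y1_2 = 100; x0_3 = 144; y0_3 = 372; x0_4 = 164; y0_4 = 232; x1_4 = 212; x1_5 = 364; y1_5 = 388; x1_6 = 40; y1_6 = 188; x0_7 = 164; y0_7 = 20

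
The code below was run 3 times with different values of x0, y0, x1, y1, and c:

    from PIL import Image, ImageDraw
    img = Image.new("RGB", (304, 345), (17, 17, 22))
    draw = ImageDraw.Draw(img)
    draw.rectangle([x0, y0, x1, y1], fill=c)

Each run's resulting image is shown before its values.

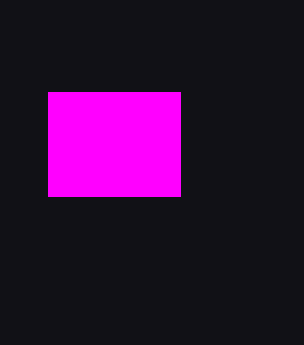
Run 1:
x0 = 48; y0 = 92; x1 = 180; y1 = 196; c = 'magenta'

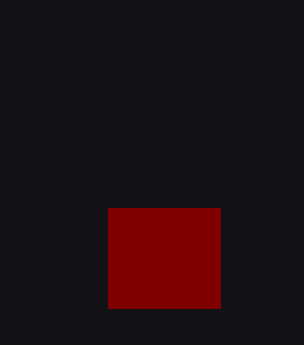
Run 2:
x0 = 108
y0 = 208
x1 = 220
y1 = 308
c = 'maroon'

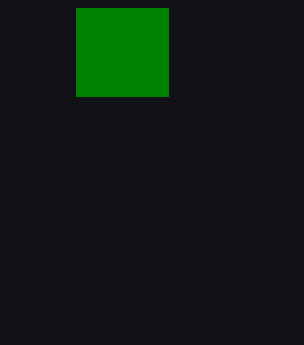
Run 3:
x0 = 76; y0 = 8; x1 = 168; y1 = 96; c = 'green'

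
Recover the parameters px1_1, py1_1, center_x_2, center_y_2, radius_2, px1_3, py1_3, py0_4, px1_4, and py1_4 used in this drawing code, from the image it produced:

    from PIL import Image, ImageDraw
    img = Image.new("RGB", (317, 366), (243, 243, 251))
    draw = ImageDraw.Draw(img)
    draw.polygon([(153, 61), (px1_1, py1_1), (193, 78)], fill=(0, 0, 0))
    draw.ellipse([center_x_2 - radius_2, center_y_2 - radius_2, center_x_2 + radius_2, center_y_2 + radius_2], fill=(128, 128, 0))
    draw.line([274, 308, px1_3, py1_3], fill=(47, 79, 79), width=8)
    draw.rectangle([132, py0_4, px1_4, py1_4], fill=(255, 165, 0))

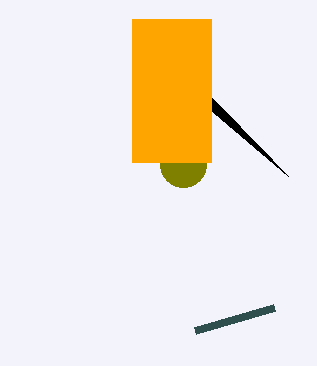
px1_1 = 288, py1_1 = 176, center_x_2 = 183, center_y_2 = 164, radius_2 = 23, px1_3 = 195, py1_3 = 331, py0_4 = 19, px1_4 = 211, py1_4 = 162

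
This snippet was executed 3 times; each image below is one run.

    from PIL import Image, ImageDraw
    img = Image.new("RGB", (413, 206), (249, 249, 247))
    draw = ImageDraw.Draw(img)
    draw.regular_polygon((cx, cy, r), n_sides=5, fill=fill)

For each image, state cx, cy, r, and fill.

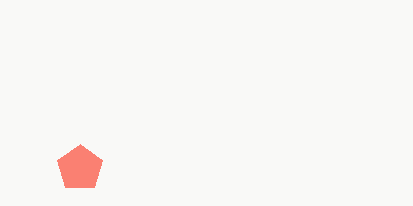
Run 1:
cx = 80; cy = 168; r = 24; fill = 'salmon'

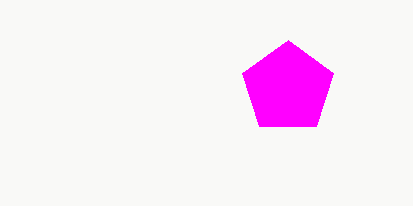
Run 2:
cx = 288
cy = 88
r = 48
fill = 'magenta'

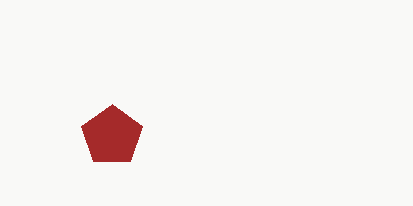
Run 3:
cx = 112
cy = 136
r = 32
fill = 'brown'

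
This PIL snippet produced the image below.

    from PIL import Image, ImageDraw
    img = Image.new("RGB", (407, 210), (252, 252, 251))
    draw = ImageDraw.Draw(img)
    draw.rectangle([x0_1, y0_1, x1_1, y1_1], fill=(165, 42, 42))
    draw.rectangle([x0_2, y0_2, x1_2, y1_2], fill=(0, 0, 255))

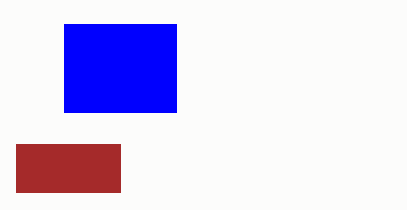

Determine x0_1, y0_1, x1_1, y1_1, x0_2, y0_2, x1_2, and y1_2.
x0_1 = 16; y0_1 = 144; x1_1 = 120; y1_1 = 192; x0_2 = 64; y0_2 = 24; x1_2 = 176; y1_2 = 112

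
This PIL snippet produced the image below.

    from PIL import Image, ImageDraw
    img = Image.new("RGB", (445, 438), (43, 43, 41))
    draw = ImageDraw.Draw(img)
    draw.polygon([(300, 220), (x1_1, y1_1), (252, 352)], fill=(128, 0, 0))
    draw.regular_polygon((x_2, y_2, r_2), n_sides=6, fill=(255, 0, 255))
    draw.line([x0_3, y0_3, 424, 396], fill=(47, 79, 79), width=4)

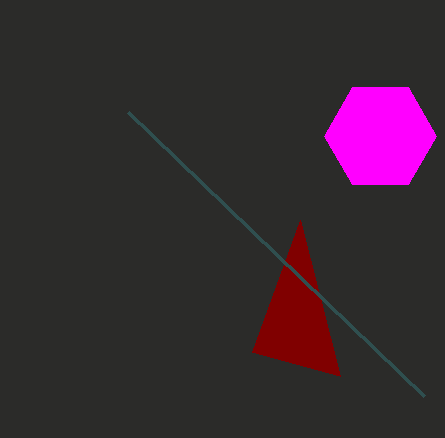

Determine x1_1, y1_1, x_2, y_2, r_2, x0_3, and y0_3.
x1_1 = 340, y1_1 = 376, x_2 = 380, y_2 = 136, r_2 = 56, x0_3 = 128, y0_3 = 112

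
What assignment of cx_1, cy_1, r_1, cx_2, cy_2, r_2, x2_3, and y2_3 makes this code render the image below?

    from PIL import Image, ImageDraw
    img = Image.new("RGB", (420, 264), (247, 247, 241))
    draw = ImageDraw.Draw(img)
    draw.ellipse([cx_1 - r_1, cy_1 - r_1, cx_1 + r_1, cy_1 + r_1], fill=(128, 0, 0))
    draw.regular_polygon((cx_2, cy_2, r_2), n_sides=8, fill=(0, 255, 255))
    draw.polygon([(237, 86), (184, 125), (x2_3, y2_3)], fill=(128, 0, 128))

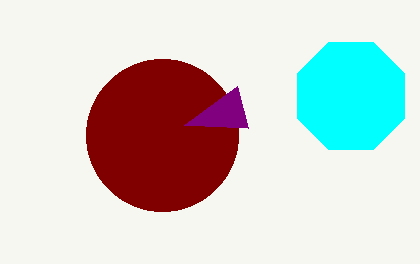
cx_1 = 162
cy_1 = 135
r_1 = 76
cx_2 = 351
cy_2 = 96
r_2 = 58
x2_3 = 248
y2_3 = 128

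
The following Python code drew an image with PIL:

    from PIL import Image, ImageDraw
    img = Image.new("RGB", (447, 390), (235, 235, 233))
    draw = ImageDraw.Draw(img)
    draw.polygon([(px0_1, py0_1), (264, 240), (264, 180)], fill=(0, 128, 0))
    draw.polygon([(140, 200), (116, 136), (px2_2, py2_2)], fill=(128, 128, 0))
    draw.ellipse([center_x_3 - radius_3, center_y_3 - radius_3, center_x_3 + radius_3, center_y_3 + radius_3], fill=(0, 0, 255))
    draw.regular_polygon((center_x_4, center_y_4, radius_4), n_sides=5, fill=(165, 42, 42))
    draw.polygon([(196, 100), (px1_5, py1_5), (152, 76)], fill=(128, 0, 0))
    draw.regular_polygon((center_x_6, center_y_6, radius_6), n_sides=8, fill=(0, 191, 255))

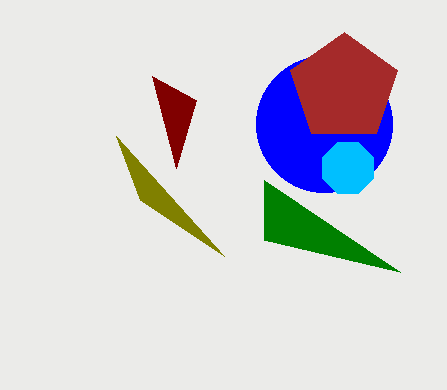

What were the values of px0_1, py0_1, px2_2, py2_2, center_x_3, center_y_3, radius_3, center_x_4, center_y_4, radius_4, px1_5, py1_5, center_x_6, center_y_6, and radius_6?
px0_1 = 400; py0_1 = 272; px2_2 = 224; py2_2 = 256; center_x_3 = 324; center_y_3 = 124; radius_3 = 68; center_x_4 = 344; center_y_4 = 88; radius_4 = 56; px1_5 = 176; py1_5 = 168; center_x_6 = 348; center_y_6 = 168; radius_6 = 28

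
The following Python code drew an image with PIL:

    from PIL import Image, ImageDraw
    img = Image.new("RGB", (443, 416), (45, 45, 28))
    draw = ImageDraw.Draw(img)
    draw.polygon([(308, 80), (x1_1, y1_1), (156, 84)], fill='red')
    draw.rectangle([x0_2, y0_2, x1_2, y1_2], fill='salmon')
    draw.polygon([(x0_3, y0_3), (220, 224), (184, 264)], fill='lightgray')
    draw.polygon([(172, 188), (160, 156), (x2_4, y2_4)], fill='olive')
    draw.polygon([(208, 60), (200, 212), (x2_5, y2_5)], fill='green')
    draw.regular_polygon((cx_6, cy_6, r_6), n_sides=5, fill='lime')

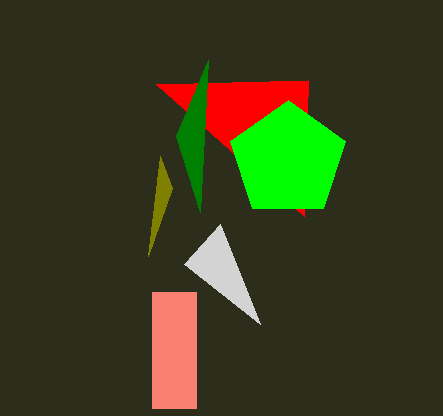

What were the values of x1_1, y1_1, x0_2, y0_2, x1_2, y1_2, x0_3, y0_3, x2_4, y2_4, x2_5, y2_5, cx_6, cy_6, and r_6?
x1_1 = 304
y1_1 = 216
x0_2 = 152
y0_2 = 292
x1_2 = 196
y1_2 = 408
x0_3 = 260
y0_3 = 324
x2_4 = 148
y2_4 = 256
x2_5 = 176
y2_5 = 136
cx_6 = 288
cy_6 = 160
r_6 = 60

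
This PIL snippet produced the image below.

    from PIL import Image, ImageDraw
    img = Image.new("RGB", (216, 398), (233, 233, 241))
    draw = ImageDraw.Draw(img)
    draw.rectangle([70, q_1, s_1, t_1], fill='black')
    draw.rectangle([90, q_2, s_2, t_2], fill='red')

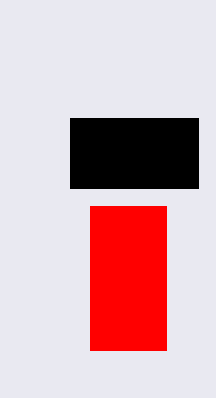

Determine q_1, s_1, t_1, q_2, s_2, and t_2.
q_1 = 118, s_1 = 198, t_1 = 188, q_2 = 206, s_2 = 166, t_2 = 350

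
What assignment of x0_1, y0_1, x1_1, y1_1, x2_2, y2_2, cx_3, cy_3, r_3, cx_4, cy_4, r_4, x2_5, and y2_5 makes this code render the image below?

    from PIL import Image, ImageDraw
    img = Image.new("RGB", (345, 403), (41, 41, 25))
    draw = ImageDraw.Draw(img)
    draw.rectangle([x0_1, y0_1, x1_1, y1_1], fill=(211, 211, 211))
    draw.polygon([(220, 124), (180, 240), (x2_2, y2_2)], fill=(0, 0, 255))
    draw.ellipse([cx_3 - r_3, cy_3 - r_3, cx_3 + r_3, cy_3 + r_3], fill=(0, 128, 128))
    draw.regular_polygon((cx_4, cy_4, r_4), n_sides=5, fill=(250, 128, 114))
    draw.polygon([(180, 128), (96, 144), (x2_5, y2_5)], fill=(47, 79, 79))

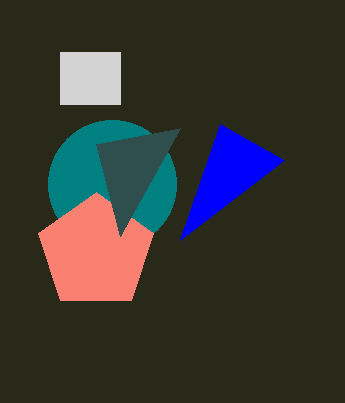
x0_1 = 60, y0_1 = 52, x1_1 = 120, y1_1 = 104, x2_2 = 284, y2_2 = 160, cx_3 = 112, cy_3 = 184, r_3 = 64, cx_4 = 96, cy_4 = 252, r_4 = 60, x2_5 = 120, y2_5 = 236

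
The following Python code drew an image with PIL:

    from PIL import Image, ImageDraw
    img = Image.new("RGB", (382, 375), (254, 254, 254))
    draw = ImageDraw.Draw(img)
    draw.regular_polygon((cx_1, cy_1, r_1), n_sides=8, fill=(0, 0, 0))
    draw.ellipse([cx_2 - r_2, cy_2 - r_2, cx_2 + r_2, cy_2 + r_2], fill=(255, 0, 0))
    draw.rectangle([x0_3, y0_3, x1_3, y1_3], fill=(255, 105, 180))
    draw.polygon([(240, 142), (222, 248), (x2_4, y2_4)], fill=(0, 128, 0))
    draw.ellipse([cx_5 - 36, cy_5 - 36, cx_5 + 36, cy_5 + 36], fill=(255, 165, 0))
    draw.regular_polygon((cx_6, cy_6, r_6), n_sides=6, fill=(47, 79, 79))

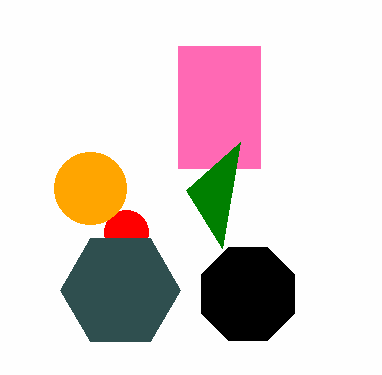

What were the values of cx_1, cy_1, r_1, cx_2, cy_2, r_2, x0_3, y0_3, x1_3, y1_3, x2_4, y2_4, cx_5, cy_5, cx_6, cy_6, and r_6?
cx_1 = 248; cy_1 = 294; r_1 = 50; cx_2 = 126; cy_2 = 232; r_2 = 22; x0_3 = 178; y0_3 = 46; x1_3 = 260; y1_3 = 168; x2_4 = 186; y2_4 = 190; cx_5 = 90; cy_5 = 188; cx_6 = 120; cy_6 = 290; r_6 = 60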